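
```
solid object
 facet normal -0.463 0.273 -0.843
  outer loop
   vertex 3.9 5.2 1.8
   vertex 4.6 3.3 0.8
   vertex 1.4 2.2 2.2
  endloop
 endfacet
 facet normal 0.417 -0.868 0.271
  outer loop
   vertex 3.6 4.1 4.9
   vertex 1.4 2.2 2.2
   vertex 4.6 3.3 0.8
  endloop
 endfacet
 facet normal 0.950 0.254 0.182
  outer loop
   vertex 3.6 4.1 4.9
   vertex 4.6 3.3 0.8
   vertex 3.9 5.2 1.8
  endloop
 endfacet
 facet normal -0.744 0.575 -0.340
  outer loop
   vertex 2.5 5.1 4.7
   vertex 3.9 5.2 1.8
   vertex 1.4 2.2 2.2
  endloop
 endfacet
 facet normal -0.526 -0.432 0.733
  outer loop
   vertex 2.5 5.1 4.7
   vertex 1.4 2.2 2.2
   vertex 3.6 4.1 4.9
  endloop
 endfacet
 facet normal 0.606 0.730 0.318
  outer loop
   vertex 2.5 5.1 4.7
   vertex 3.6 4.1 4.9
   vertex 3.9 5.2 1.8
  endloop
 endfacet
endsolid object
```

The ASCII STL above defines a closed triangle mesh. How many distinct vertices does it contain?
5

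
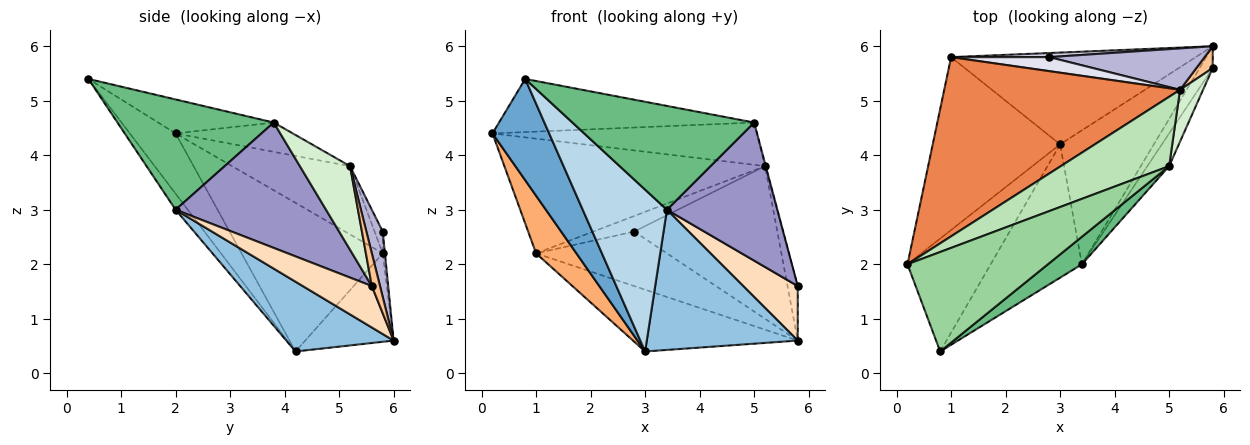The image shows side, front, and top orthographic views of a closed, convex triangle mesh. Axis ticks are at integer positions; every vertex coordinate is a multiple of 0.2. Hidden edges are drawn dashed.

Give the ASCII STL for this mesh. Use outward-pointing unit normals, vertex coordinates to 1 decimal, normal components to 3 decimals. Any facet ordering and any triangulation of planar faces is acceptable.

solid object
 facet normal -0.475 -0.588 -0.655
  outer loop
   vertex 3.0 4.2 0.4
   vertex 0.8 0.4 5.4
   vertex 0.2 2.0 4.4
  endloop
 endfacet
 facet normal 0.457 -0.643 -0.614
  outer loop
   vertex 3.4 2.0 3.0
   vertex 3.0 4.2 0.4
   vertex 5.8 6.0 0.6
  endloop
 endfacet
 facet normal -0.111 -0.767 -0.632
  outer loop
   vertex 3.4 2.0 3.0
   vertex 0.8 0.4 5.4
   vertex 3.0 4.2 0.4
  endloop
 endfacet
 facet normal -0.287 0.535 -0.795
  outer loop
   vertex 1.0 5.8 2.2
   vertex 5.8 6.0 0.6
   vertex 3.0 4.2 0.4
  endloop
 endfacet
 facet normal -0.237 0.524 0.818
  outer loop
   vertex 1.0 5.8 2.2
   vertex 0.2 2.0 4.4
   vertex 5.2 5.2 3.8
  endloop
 endfacet
 facet normal -0.742 -0.212 -0.636
  outer loop
   vertex 1.0 5.8 2.2
   vertex 3.0 4.2 0.4
   vertex 0.2 2.0 4.4
  endloop
 endfacet
 facet normal 0.596 0.745 0.298
  outer loop
   vertex 5.8 5.6 1.6
   vertex 5.8 6.0 0.6
   vertex 5.2 5.2 3.8
  endloop
 endfacet
 facet normal 0.762 -0.601 -0.241
  outer loop
   vertex 5.8 5.6 1.6
   vertex 3.4 2.0 3.0
   vertex 5.8 6.0 0.6
  endloop
 endfacet
 facet normal 0.639 -0.743 0.197
  outer loop
   vertex 5.0 3.8 4.6
   vertex 0.8 0.4 5.4
   vertex 3.4 2.0 3.0
  endloop
 endfacet
 facet normal -0.209 0.461 0.863
  outer loop
   vertex 5.0 3.8 4.6
   vertex 0.2 2.0 4.4
   vertex 0.8 0.4 5.4
  endloop
 endfacet
 facet normal -0.225 0.507 0.832
  outer loop
   vertex 5.0 3.8 4.6
   vertex 5.2 5.2 3.8
   vertex 0.2 2.0 4.4
  endloop
 endfacet
 facet normal 0.964 0.014 0.265
  outer loop
   vertex 5.0 3.8 4.6
   vertex 5.8 5.6 1.6
   vertex 5.2 5.2 3.8
  endloop
 endfacet
 facet normal 0.798 -0.586 -0.139
  outer loop
   vertex 5.0 3.8 4.6
   vertex 3.4 2.0 3.0
   vertex 5.8 5.6 1.6
  endloop
 endfacet
 facet normal 0.110 0.959 0.260
  outer loop
   vertex 2.8 5.8 2.6
   vertex 5.2 5.2 3.8
   vertex 5.8 6.0 0.6
  endloop
 endfacet
 facet normal -0.017 0.997 0.075
  outer loop
   vertex 2.8 5.8 2.6
   vertex 5.8 6.0 0.6
   vertex 1.0 5.8 2.2
  endloop
 endfacet
 facet normal -0.147 0.735 0.662
  outer loop
   vertex 2.8 5.8 2.6
   vertex 1.0 5.8 2.2
   vertex 5.2 5.2 3.8
  endloop
 endfacet
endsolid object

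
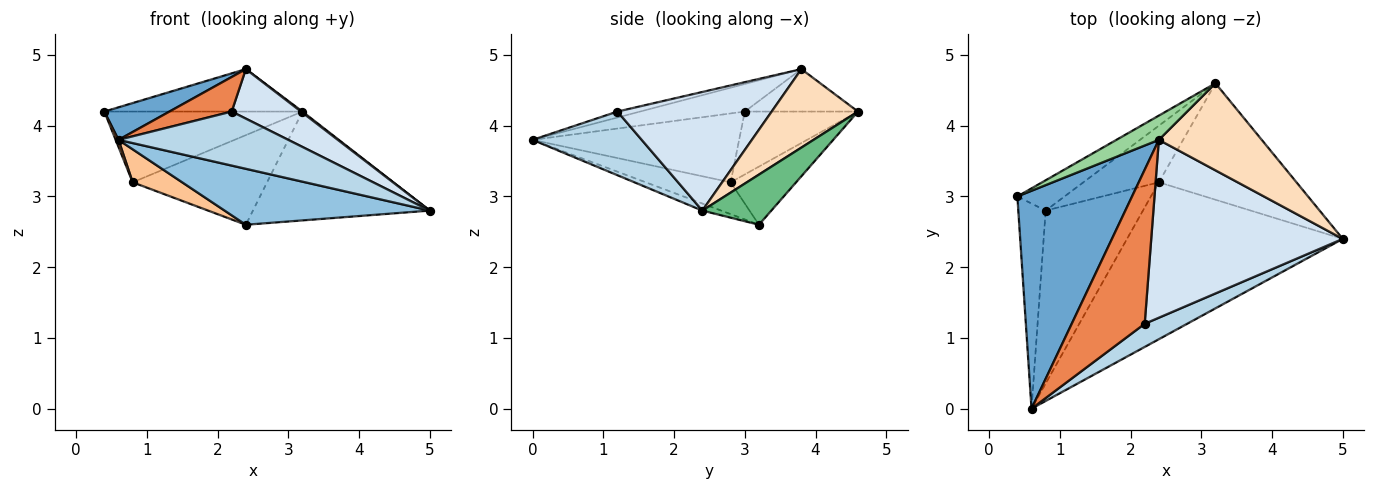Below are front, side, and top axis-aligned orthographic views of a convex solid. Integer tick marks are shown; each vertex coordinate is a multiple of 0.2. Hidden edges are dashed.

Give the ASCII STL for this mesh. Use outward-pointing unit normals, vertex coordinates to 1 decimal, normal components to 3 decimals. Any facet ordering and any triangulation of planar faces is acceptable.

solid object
 facet normal -0.231 -0.144 0.962
  outer loop
   vertex 2.4 3.8 4.8
   vertex 0.4 3.0 4.2
   vertex 0.6 0.0 3.8
  endloop
 endfacet
 facet normal -0.031 -0.336 -0.941
  outer loop
   vertex 2.4 3.2 2.6
   vertex 5.0 2.4 2.8
   vertex 0.6 0.0 3.8
  endloop
 endfacet
 facet normal 0.509 -0.791 0.339
  outer loop
   vertex 2.2 1.2 4.2
   vertex 0.6 0.0 3.8
   vertex 5.0 2.4 2.8
  endloop
 endfacet
 facet normal 0.512 -0.230 0.827
  outer loop
   vertex 2.2 1.2 4.2
   vertex 5.0 2.4 2.8
   vertex 2.4 3.8 4.8
  endloop
 endfacet
 facet normal -0.079 -0.218 0.973
  outer loop
   vertex 2.2 1.2 4.2
   vertex 2.4 3.8 4.8
   vertex 0.6 0.0 3.8
  endloop
 endfacet
 facet normal -0.929 -0.013 -0.369
  outer loop
   vertex 0.8 2.8 3.2
   vertex 0.6 0.0 3.8
   vertex 0.4 3.0 4.2
  endloop
 endfacet
 facet normal -0.306 -0.179 -0.935
  outer loop
   vertex 0.8 2.8 3.2
   vertex 2.4 3.2 2.6
   vertex 0.6 0.0 3.8
  endloop
 endfacet
 facet normal 0.606 -0.010 0.795
  outer loop
   vertex 3.2 4.6 4.2
   vertex 2.4 3.8 4.8
   vertex 5.0 2.4 2.8
  endloop
 endfacet
 facet normal 0.257 0.660 -0.706
  outer loop
   vertex 3.2 4.6 4.2
   vertex 5.0 2.4 2.8
   vertex 2.4 3.2 2.6
  endloop
 endfacet
 facet normal -0.444 0.778 0.444
  outer loop
   vertex 3.2 4.6 4.2
   vertex 0.4 3.0 4.2
   vertex 2.4 3.8 4.8
  endloop
 endfacet
 facet normal -0.465 0.814 -0.349
  outer loop
   vertex 3.2 4.6 4.2
   vertex 0.8 2.8 3.2
   vertex 0.4 3.0 4.2
  endloop
 endfacet
 facet normal -0.381 0.782 -0.494
  outer loop
   vertex 3.2 4.6 4.2
   vertex 2.4 3.2 2.6
   vertex 0.8 2.8 3.2
  endloop
 endfacet
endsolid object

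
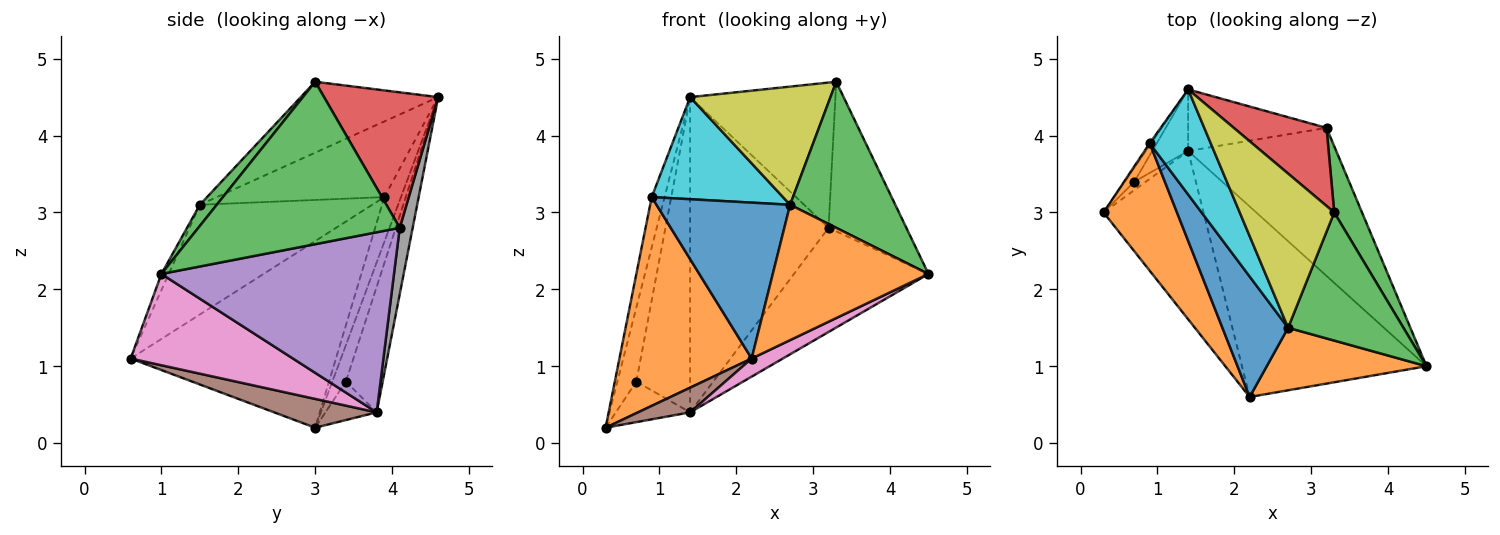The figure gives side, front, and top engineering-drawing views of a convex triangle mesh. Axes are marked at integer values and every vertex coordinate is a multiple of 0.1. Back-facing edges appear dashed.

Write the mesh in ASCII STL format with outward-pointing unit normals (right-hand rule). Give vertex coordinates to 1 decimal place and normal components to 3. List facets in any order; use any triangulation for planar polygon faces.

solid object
 facet normal -0.790 0.612 -0.025
  outer loop
   vertex 0.9 3.9 3.2
   vertex 1.4 4.6 4.5
   vertex 0.3 3.0 0.2
  endloop
 endfacet
 facet normal -0.798 -0.514 0.314
  outer loop
   vertex 0.9 3.9 3.2
   vertex 0.3 3.0 0.2
   vertex 2.2 0.6 1.1
  endloop
 endfacet
 facet normal 0.921 0.356 0.158
  outer loop
   vertex 3.3 3.0 4.7
   vertex 4.5 1.0 2.2
   vertex 3.2 4.1 2.8
  endloop
 endfacet
 facet normal 0.569 0.724 0.389
  outer loop
   vertex 3.3 3.0 4.7
   vertex 3.2 4.1 2.8
   vertex 1.4 4.6 4.5
  endloop
 endfacet
 facet normal 0.705 0.408 -0.580
  outer loop
   vertex 1.4 3.8 0.4
   vertex 3.2 4.1 2.8
   vertex 4.5 1.0 2.2
  endloop
 endfacet
 facet normal 0.274 -0.140 -0.951
  outer loop
   vertex 1.4 3.8 0.4
   vertex 2.2 0.6 1.1
   vertex 0.3 3.0 0.2
  endloop
 endfacet
 facet normal 0.442 -0.085 -0.893
  outer loop
   vertex 1.4 3.8 0.4
   vertex 4.5 1.0 2.2
   vertex 2.2 0.6 1.1
  endloop
 endfacet
 facet normal 0.091 0.977 -0.191
  outer loop
   vertex 1.4 3.8 0.4
   vertex 1.4 4.6 4.5
   vertex 3.2 4.1 2.8
  endloop
 endfacet
 facet normal -0.512 -0.523 0.682
  outer loop
   vertex 2.7 1.5 3.1
   vertex 3.3 3.0 4.7
   vertex 1.4 4.6 4.5
  endloop
 endfacet
 facet normal -0.665 -0.521 0.536
  outer loop
   vertex 2.7 1.5 3.1
   vertex 1.4 4.6 4.5
   vertex 0.9 3.9 3.2
  endloop
 endfacet
 facet normal -0.714 -0.554 0.428
  outer loop
   vertex 2.7 1.5 3.1
   vertex 0.9 3.9 3.2
   vertex 2.2 0.6 1.1
  endloop
 endfacet
 facet normal -0.043 -0.907 0.419
  outer loop
   vertex 2.7 1.5 3.1
   vertex 2.2 0.6 1.1
   vertex 4.5 1.0 2.2
  endloop
 endfacet
 facet normal 0.120 -0.746 0.655
  outer loop
   vertex 2.7 1.5 3.1
   vertex 4.5 1.0 2.2
   vertex 3.3 3.0 4.7
  endloop
 endfacet
 facet normal -0.576 0.803 -0.152
  outer loop
   vertex 0.7 3.4 0.8
   vertex 0.3 3.0 0.2
   vertex 1.4 4.6 4.5
  endloop
 endfacet
 facet normal -0.560 0.812 -0.168
  outer loop
   vertex 0.7 3.4 0.8
   vertex 1.4 3.8 0.4
   vertex 0.3 3.0 0.2
  endloop
 endfacet
 facet normal -0.557 0.815 -0.159
  outer loop
   vertex 0.7 3.4 0.8
   vertex 1.4 4.6 4.5
   vertex 1.4 3.8 0.4
  endloop
 endfacet
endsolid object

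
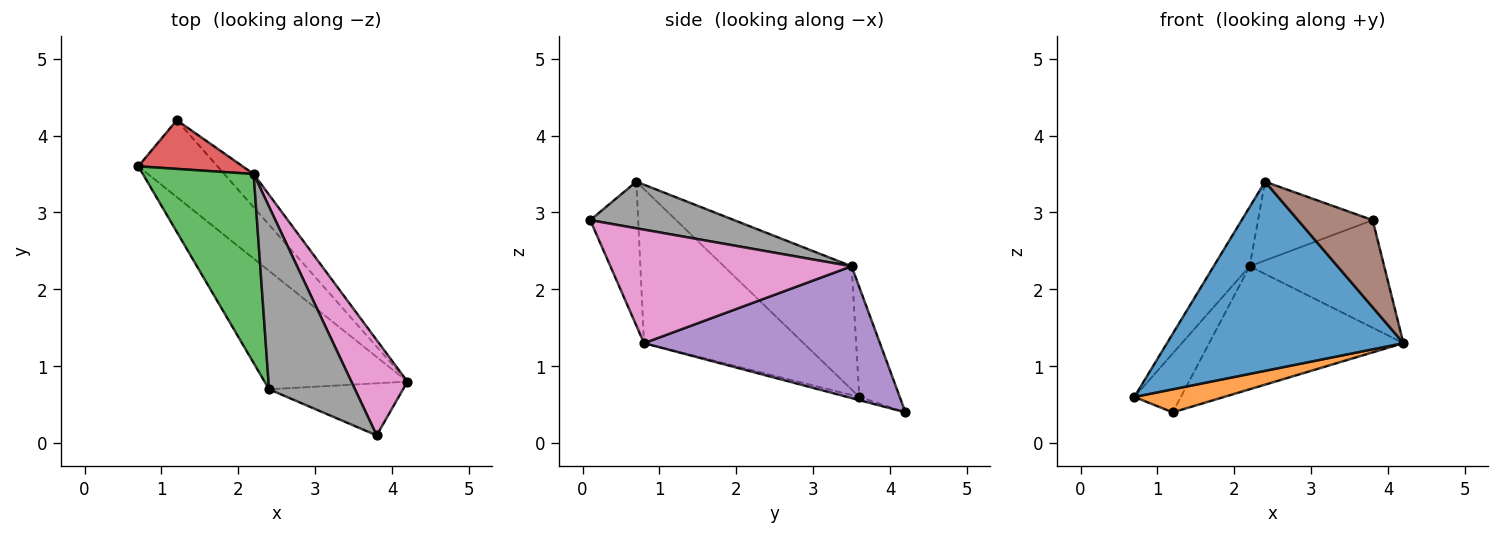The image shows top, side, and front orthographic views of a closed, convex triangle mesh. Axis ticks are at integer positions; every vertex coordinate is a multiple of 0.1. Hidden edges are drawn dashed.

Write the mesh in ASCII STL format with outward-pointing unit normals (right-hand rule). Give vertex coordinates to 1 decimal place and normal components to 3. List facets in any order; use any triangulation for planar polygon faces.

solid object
 facet normal -0.496 -0.736 -0.461
  outer loop
   vertex 2.4 0.7 3.4
   vertex 0.7 3.6 0.6
   vertex 4.2 0.8 1.3
  endloop
 endfacet
 facet normal -0.038 -0.287 -0.957
  outer loop
   vertex 1.2 4.2 0.4
   vertex 4.2 0.8 1.3
   vertex 0.7 3.6 0.6
  endloop
 endfacet
 facet normal -0.728 0.205 0.654
  outer loop
   vertex 2.2 3.5 2.3
   vertex 0.7 3.6 0.6
   vertex 2.4 0.7 3.4
  endloop
 endfacet
 facet normal -0.557 0.640 0.529
  outer loop
   vertex 2.2 3.5 2.3
   vertex 1.2 4.2 0.4
   vertex 0.7 3.6 0.6
  endloop
 endfacet
 facet normal 0.761 0.626 -0.170
  outer loop
   vertex 2.2 3.5 2.3
   vertex 4.2 0.8 1.3
   vertex 1.2 4.2 0.4
  endloop
 endfacet
 facet normal -0.483 -0.752 -0.450
  outer loop
   vertex 3.8 0.1 2.9
   vertex 2.4 0.7 3.4
   vertex 4.2 0.8 1.3
  endloop
 endfacet
 facet normal 0.802 0.447 0.396
  outer loop
   vertex 3.8 0.1 2.9
   vertex 4.2 0.8 1.3
   vertex 2.2 3.5 2.3
  endloop
 endfacet
 facet normal 0.446 0.355 0.822
  outer loop
   vertex 3.8 0.1 2.9
   vertex 2.2 3.5 2.3
   vertex 2.4 0.7 3.4
  endloop
 endfacet
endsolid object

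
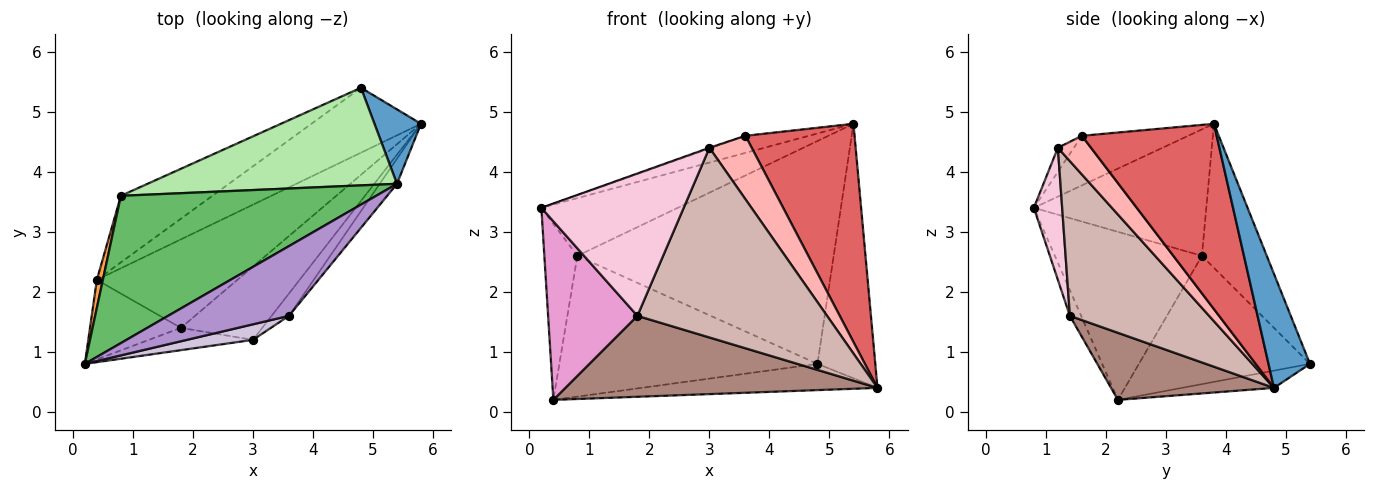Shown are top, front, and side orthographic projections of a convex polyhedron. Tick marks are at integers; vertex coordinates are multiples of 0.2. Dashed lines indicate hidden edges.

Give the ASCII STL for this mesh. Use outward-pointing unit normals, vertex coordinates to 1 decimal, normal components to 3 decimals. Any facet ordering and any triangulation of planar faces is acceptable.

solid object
 facet normal 0.567 0.791 0.231
  outer loop
   vertex 5.4 3.8 4.8
   vertex 5.8 4.8 0.4
   vertex 4.8 5.4 0.8
  endloop
 endfacet
 facet normal -0.145 0.371 -0.917
  outer loop
   vertex 0.4 2.2 0.2
   vertex 4.8 5.4 0.8
   vertex 5.8 4.8 0.4
  endloop
 endfacet
 facet normal -0.975 0.219 0.035
  outer loop
   vertex 0.8 3.6 2.6
   vertex 0.4 2.2 0.2
   vertex 0.2 0.8 3.4
  endloop
 endfacet
 facet normal -0.514 0.775 -0.367
  outer loop
   vertex 0.8 3.6 2.6
   vertex 4.8 5.4 0.8
   vertex 0.4 2.2 0.2
  endloop
 endfacet
 facet normal -0.419 0.331 0.845
  outer loop
   vertex 0.8 3.6 2.6
   vertex 0.2 0.8 3.4
   vertex 5.4 3.8 4.8
  endloop
 endfacet
 facet normal -0.226 0.892 0.391
  outer loop
   vertex 0.8 3.6 2.6
   vertex 5.4 3.8 4.8
   vertex 4.8 5.4 0.8
  endloop
 endfacet
 facet normal 0.775 -0.628 -0.072
  outer loop
   vertex 3.6 1.6 4.6
   vertex 5.8 4.8 0.4
   vertex 5.4 3.8 4.8
  endloop
 endfacet
 facet normal 0.595 -0.759 -0.267
  outer loop
   vertex 3.6 1.6 4.6
   vertex 3.0 1.2 4.4
   vertex 5.8 4.8 0.4
  endloop
 endfacet
 facet normal -0.370 0.221 0.902
  outer loop
   vertex 3.6 1.6 4.6
   vertex 5.4 3.8 4.8
   vertex 0.2 0.8 3.4
  endloop
 endfacet
 facet normal -0.341 0.043 0.939
  outer loop
   vertex 3.6 1.6 4.6
   vertex 0.2 0.8 3.4
   vertex 3.0 1.2 4.4
  endloop
 endfacet
 facet normal 0.332 -0.637 -0.696
  outer loop
   vertex 1.8 1.4 1.6
   vertex 0.4 2.2 0.2
   vertex 5.8 4.8 0.4
  endloop
 endfacet
 facet normal 0.565 -0.770 -0.297
  outer loop
   vertex 1.8 1.4 1.6
   vertex 5.8 4.8 0.4
   vertex 3.0 1.2 4.4
  endloop
 endfacet
 facet normal -0.114 -0.907 -0.404
  outer loop
   vertex 1.8 1.4 1.6
   vertex 0.2 0.8 3.4
   vertex 0.4 2.2 0.2
  endloop
 endfacet
 facet normal 0.193 -0.969 -0.152
  outer loop
   vertex 1.8 1.4 1.6
   vertex 3.0 1.2 4.4
   vertex 0.2 0.8 3.4
  endloop
 endfacet
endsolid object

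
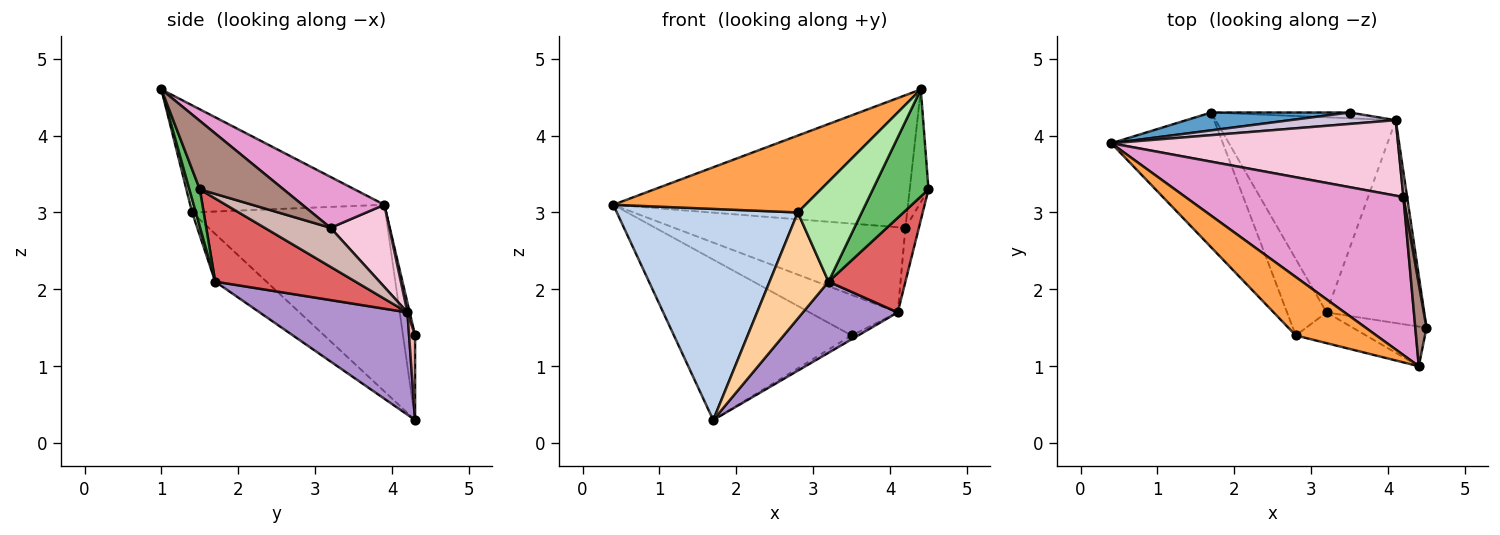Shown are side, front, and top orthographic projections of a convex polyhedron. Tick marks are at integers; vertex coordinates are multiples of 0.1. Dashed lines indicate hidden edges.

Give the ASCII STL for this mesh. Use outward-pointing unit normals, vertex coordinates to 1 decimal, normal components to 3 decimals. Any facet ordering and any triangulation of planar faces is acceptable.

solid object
 facet normal -0.067 0.992 0.110
  outer loop
   vertex 1.7 4.3 0.3
   vertex 0.4 3.9 3.1
   vertex 3.5 4.3 1.4
  endloop
 endfacet
 facet normal -0.669 -0.626 -0.400
  outer loop
   vertex 2.8 1.4 3.0
   vertex 0.4 3.9 3.1
   vertex 1.7 4.3 0.3
  endloop
 endfacet
 facet normal -0.627 -0.620 0.472
  outer loop
   vertex 4.4 1.0 4.6
   vertex 0.4 3.9 3.1
   vertex 2.8 1.4 3.0
  endloop
 endfacet
 facet normal -0.577 -0.663 -0.477
  outer loop
   vertex 3.2 1.7 2.1
   vertex 2.8 1.4 3.0
   vertex 1.7 4.3 0.3
  endloop
 endfacet
 facet normal 0.173 -0.924 -0.342
  outer loop
   vertex 3.2 1.7 2.1
   vertex 4.5 1.5 3.3
   vertex 4.4 1.0 4.6
  endloop
 endfacet
 facet normal 0.055 -0.954 -0.294
  outer loop
   vertex 3.2 1.7 2.1
   vertex 4.4 1.0 4.6
   vertex 2.8 1.4 3.0
  endloop
 endfacet
 facet normal 0.611 -0.335 -0.718
  outer loop
   vertex 4.1 4.2 1.7
   vertex 4.5 1.5 3.3
   vertex 3.2 1.7 2.1
  endloop
 endfacet
 facet normal 0.453 0.494 -0.742
  outer loop
   vertex 4.1 4.2 1.7
   vertex 1.7 4.3 0.3
   vertex 3.5 4.3 1.4
  endloop
 endfacet
 facet normal 0.471 -0.302 -0.829
  outer loop
   vertex 4.1 4.2 1.7
   vertex 3.2 1.7 2.1
   vertex 1.7 4.3 0.3
  endloop
 endfacet
 facet normal 0.025 0.962 0.271
  outer loop
   vertex 4.1 4.2 1.7
   vertex 3.5 4.3 1.4
   vertex 0.4 3.9 3.1
  endloop
 endfacet
 facet normal 0.964 0.216 0.157
  outer loop
   vertex 4.2 3.2 2.8
   vertex 4.4 1.0 4.6
   vertex 4.5 1.5 3.3
  endloop
 endfacet
 facet normal 0.976 0.199 0.093
  outer loop
   vertex 4.2 3.2 2.8
   vertex 4.5 1.5 3.3
   vertex 4.1 4.2 1.7
  endloop
 endfacet
 facet normal 0.176 0.633 0.754
  outer loop
   vertex 4.2 3.2 2.8
   vertex 0.4 3.9 3.1
   vertex 4.4 1.0 4.6
  endloop
 endfacet
 facet normal 0.187 0.735 0.651
  outer loop
   vertex 4.2 3.2 2.8
   vertex 4.1 4.2 1.7
   vertex 0.4 3.9 3.1
  endloop
 endfacet
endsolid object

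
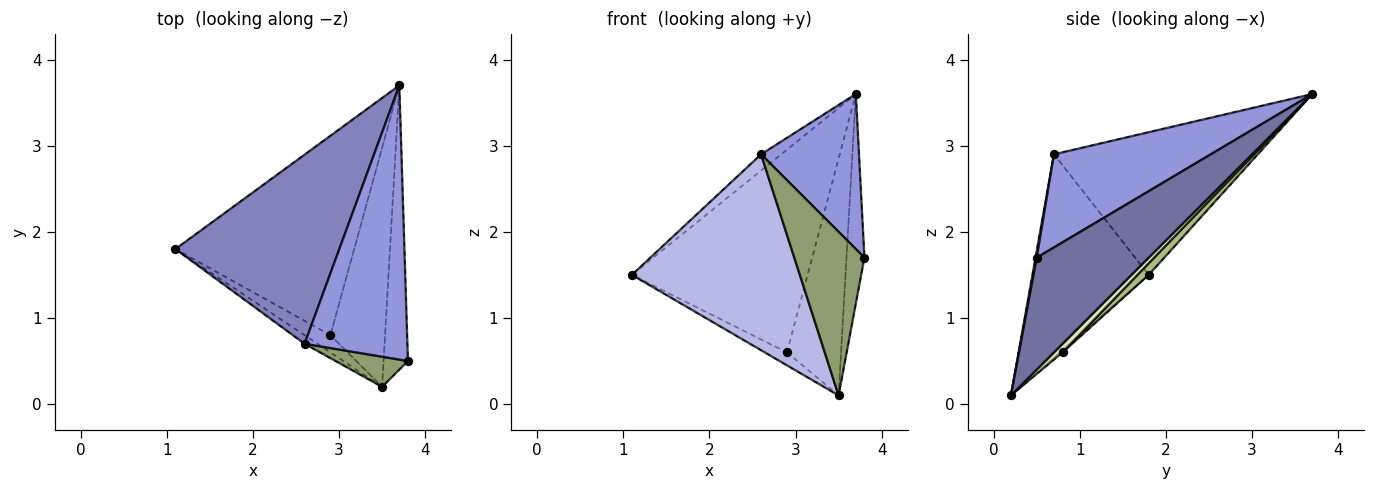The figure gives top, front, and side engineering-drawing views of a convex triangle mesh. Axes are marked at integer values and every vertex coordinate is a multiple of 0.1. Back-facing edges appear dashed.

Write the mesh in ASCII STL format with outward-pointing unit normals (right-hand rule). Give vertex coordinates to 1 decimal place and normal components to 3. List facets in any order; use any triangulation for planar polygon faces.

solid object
 facet normal 0.965 0.155 -0.210
  outer loop
   vertex 3.5 0.2 0.1
   vertex 3.7 3.7 3.6
   vertex 3.8 0.5 1.7
  endloop
 endfacet
 facet normal -0.655 0.065 0.753
  outer loop
   vertex 2.6 0.7 2.9
   vertex 3.7 3.7 3.6
   vertex 1.1 1.8 1.5
  endloop
 endfacet
 facet normal 0.619 -0.387 0.684
  outer loop
   vertex 2.6 0.7 2.9
   vertex 3.8 0.5 1.7
   vertex 3.7 3.7 3.6
  endloop
 endfacet
 facet normal -0.569 -0.822 -0.036
  outer loop
   vertex 2.6 0.7 2.9
   vertex 1.1 1.8 1.5
   vertex 3.5 0.2 0.1
  endloop
 endfacet
 facet normal 0.017 -0.983 0.181
  outer loop
   vertex 2.6 0.7 2.9
   vertex 3.5 0.2 0.1
   vertex 3.8 0.5 1.7
  endloop
 endfacet
 facet normal 0.045 0.712 -0.701
  outer loop
   vertex 2.9 0.8 0.6
   vertex 1.1 1.8 1.5
   vertex 3.7 3.7 3.6
  endloop
 endfacet
 facet normal -0.067 0.599 -0.798
  outer loop
   vertex 2.9 0.8 0.6
   vertex 3.5 0.2 0.1
   vertex 1.1 1.8 1.5
  endloop
 endfacet
 facet normal 0.111 0.700 -0.706
  outer loop
   vertex 2.9 0.8 0.6
   vertex 3.7 3.7 3.6
   vertex 3.5 0.2 0.1
  endloop
 endfacet
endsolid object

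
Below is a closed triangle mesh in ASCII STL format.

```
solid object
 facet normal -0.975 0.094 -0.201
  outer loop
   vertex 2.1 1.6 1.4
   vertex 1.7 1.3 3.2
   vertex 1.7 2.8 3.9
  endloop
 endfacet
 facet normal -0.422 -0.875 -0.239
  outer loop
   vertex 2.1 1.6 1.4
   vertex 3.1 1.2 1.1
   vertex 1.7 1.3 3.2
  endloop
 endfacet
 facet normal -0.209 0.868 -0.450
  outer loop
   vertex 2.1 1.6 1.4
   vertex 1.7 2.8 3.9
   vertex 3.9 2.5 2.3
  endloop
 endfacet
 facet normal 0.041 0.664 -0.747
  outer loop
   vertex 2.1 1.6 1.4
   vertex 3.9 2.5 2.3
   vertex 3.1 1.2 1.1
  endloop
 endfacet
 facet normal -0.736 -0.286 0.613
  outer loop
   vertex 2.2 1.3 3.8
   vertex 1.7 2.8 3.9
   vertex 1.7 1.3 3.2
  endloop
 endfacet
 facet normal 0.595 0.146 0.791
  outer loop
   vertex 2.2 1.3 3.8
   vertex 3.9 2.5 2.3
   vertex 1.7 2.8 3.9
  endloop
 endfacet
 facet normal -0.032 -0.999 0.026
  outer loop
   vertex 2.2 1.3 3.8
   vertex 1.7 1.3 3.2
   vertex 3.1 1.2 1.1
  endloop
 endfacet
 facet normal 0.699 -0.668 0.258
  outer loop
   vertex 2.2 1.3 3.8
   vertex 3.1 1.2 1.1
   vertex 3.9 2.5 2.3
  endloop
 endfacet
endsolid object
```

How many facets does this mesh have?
8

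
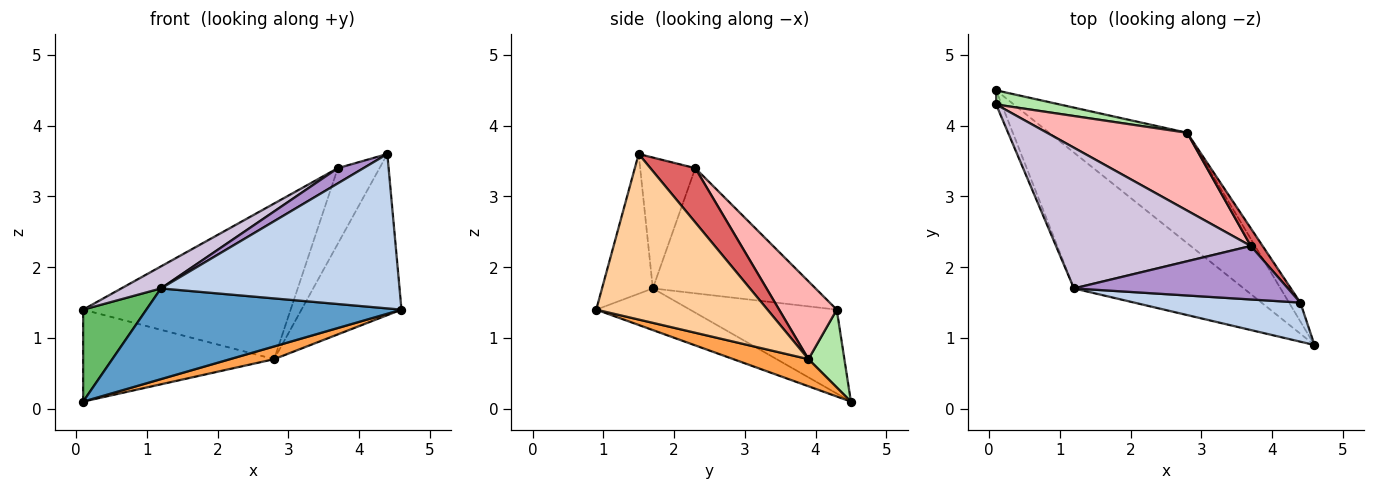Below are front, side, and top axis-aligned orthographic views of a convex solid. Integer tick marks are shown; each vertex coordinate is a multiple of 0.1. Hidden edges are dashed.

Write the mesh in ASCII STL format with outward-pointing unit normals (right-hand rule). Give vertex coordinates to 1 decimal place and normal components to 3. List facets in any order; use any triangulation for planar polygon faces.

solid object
 facet normal -0.200 -0.544 -0.815
  outer loop
   vertex 1.2 1.7 1.7
   vertex 0.1 4.5 0.1
   vertex 4.6 0.9 1.4
  endloop
 endfacet
 facet normal -0.202 -0.949 0.241
  outer loop
   vertex 1.2 1.7 1.7
   vertex 4.6 0.9 1.4
   vertex 4.4 1.5 3.6
  endloop
 endfacet
 facet normal 0.192 -0.112 -0.975
  outer loop
   vertex 2.8 3.9 0.7
   vertex 4.6 0.9 1.4
   vertex 0.1 4.5 0.1
  endloop
 endfacet
 facet normal 0.862 0.503 -0.059
  outer loop
   vertex 2.8 3.9 0.7
   vertex 4.4 1.5 3.6
   vertex 4.6 0.9 1.4
  endloop
 endfacet
 facet normal -0.917 -0.395 -0.061
  outer loop
   vertex 0.1 4.3 1.4
   vertex 0.1 4.5 0.1
   vertex 1.2 1.7 1.7
  endloop
 endfacet
 facet normal 0.183 0.972 0.149
  outer loop
   vertex 0.1 4.3 1.4
   vertex 2.8 3.9 0.7
   vertex 0.1 4.5 0.1
  endloop
 endfacet
 facet normal 0.723 0.672 0.157
  outer loop
   vertex 3.7 2.3 3.4
   vertex 4.4 1.5 3.6
   vertex 2.8 3.9 0.7
  endloop
 endfacet
 facet normal 0.241 0.868 0.434
  outer loop
   vertex 3.7 2.3 3.4
   vertex 2.8 3.9 0.7
   vertex 0.1 4.3 1.4
  endloop
 endfacet
 facet normal -0.507 -0.236 0.829
  outer loop
   vertex 3.7 2.3 3.4
   vertex 1.2 1.7 1.7
   vertex 4.4 1.5 3.6
  endloop
 endfacet
 facet normal -0.536 -0.130 0.834
  outer loop
   vertex 3.7 2.3 3.4
   vertex 0.1 4.3 1.4
   vertex 1.2 1.7 1.7
  endloop
 endfacet
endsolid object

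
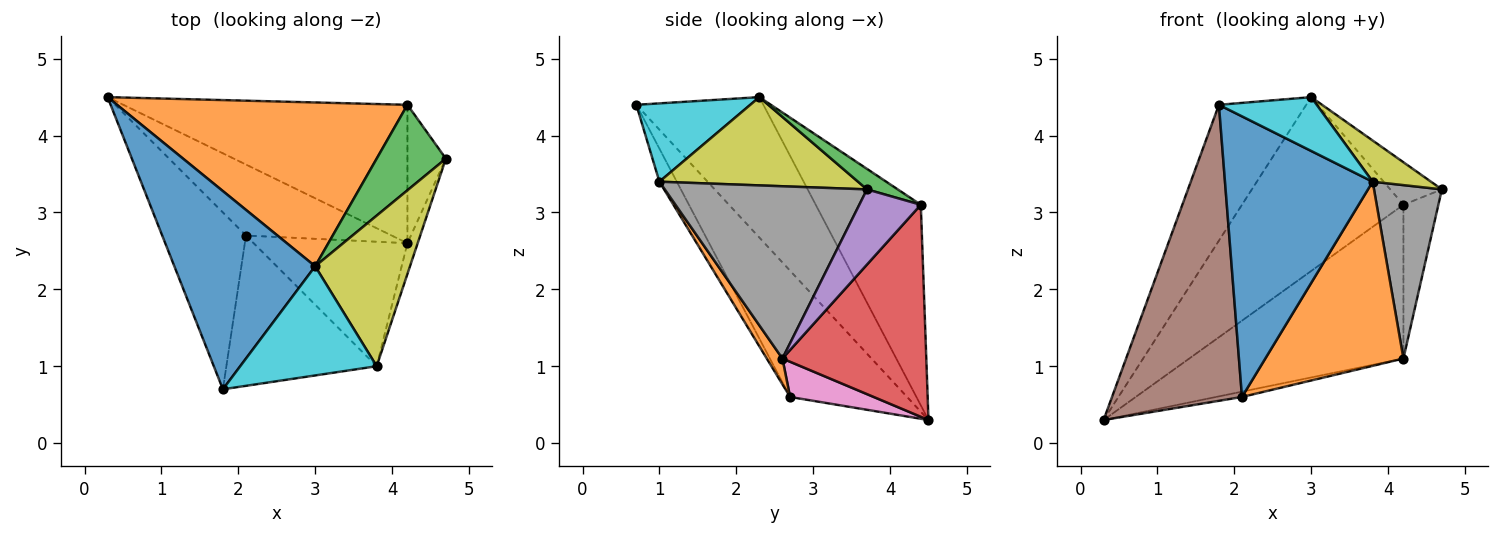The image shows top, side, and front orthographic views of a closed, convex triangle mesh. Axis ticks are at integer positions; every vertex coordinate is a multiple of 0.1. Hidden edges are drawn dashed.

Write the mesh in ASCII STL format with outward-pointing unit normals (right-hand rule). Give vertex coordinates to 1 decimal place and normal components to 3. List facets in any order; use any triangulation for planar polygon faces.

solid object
 facet normal -0.635 0.437 0.637
  outer loop
   vertex 3.0 2.3 4.5
   vertex 0.3 4.5 0.3
   vertex 1.8 0.7 4.4
  endloop
 endfacet
 facet normal -0.428 0.658 0.620
  outer loop
   vertex 4.2 4.4 3.1
   vertex 0.3 4.5 0.3
   vertex 3.0 2.3 4.5
  endloop
 endfacet
 facet normal 0.256 0.430 0.865
  outer loop
   vertex 4.2 4.4 3.1
   vertex 3.0 2.3 4.5
   vertex 4.7 3.7 3.3
  endloop
 endfacet
 facet normal 0.447 0.665 -0.598
  outer loop
   vertex 4.2 4.4 3.1
   vertex 4.2 2.6 1.1
   vertex 0.3 4.5 0.3
  endloop
 endfacet
 facet normal 0.794 0.451 -0.406
  outer loop
   vertex 4.2 4.4 3.1
   vertex 4.7 3.7 3.3
   vertex 4.2 2.6 1.1
  endloop
 endfacet
 facet normal -0.612 -0.679 -0.406
  outer loop
   vertex 2.1 2.7 0.6
   vertex 1.8 0.7 4.4
   vertex 0.3 4.5 0.3
  endloop
 endfacet
 facet normal 0.234 0.073 -0.969
  outer loop
   vertex 2.1 2.7 0.6
   vertex 0.3 4.5 0.3
   vertex 4.2 2.6 1.1
  endloop
 endfacet
 facet normal 0.947 -0.318 -0.056
  outer loop
   vertex 3.8 1.0 3.4
   vertex 4.2 2.6 1.1
   vertex 4.7 3.7 3.3
  endloop
 endfacet
 facet normal 0.668 -0.196 0.718
  outer loop
   vertex 3.8 1.0 3.4
   vertex 4.7 3.7 3.3
   vertex 3.0 2.3 4.5
  endloop
 endfacet
 facet normal 0.458 -0.393 0.797
  outer loop
   vertex 3.8 1.0 3.4
   vertex 3.0 2.3 4.5
   vertex 1.8 0.7 4.4
  endloop
 endfacet
 facet normal -0.103 -0.877 -0.470
  outer loop
   vertex 3.8 1.0 3.4
   vertex 1.8 0.7 4.4
   vertex 2.1 2.7 0.6
  endloop
 endfacet
 facet normal 0.093 -0.825 -0.558
  outer loop
   vertex 3.8 1.0 3.4
   vertex 2.1 2.7 0.6
   vertex 4.2 2.6 1.1
  endloop
 endfacet
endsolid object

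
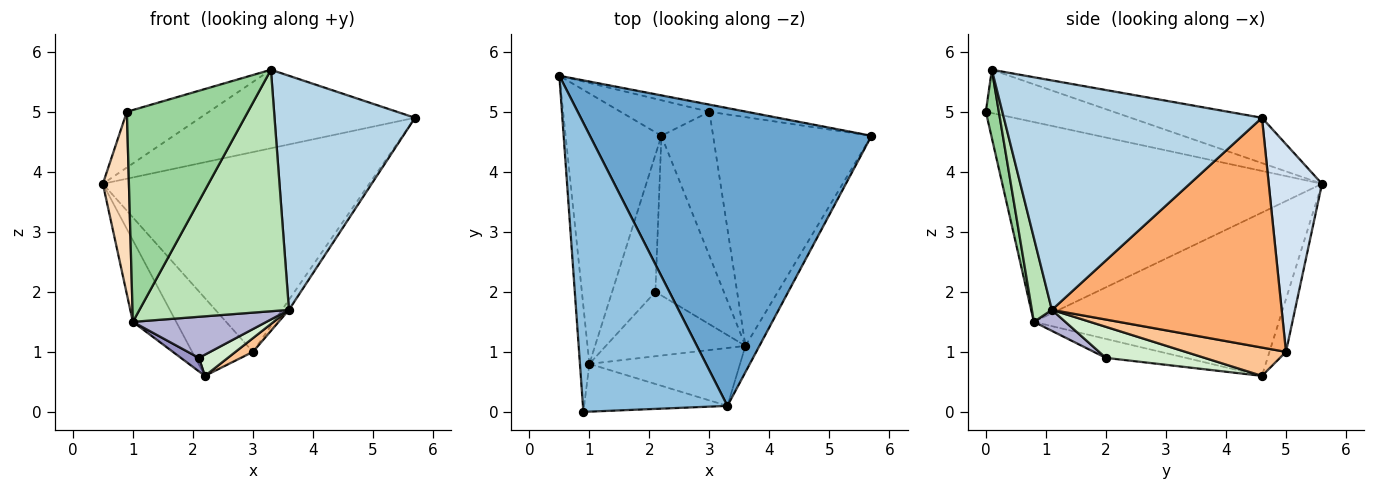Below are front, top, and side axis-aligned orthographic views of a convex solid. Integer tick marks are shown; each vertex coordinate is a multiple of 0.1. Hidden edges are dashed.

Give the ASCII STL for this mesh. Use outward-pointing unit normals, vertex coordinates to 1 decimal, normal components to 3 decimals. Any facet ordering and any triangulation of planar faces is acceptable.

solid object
 facet normal -0.154 0.252 0.955
  outer loop
   vertex 3.3 0.1 5.7
   vertex 5.7 4.6 4.9
   vertex 0.5 5.6 3.8
  endloop
 endfacet
 facet normal -0.282 0.182 0.942
  outer loop
   vertex 3.3 0.1 5.7
   vertex 0.5 5.6 3.8
   vertex 0.9 0.0 5.0
  endloop
 endfacet
 facet normal 0.877 -0.477 -0.054
  outer loop
   vertex 3.3 0.1 5.7
   vertex 3.6 1.1 1.7
   vertex 5.7 4.6 4.9
  endloop
 endfacet
 facet normal 0.196 0.980 -0.035
  outer loop
   vertex 3.0 5.0 1.0
   vertex 0.5 5.6 3.8
   vertex 5.7 4.6 4.9
  endloop
 endfacet
 facet normal -0.240 0.883 -0.403
  outer loop
   vertex 3.0 5.0 1.0
   vertex 2.2 4.6 0.6
   vertex 0.5 5.6 3.8
  endloop
 endfacet
 facet normal 0.823 0.025 -0.567
  outer loop
   vertex 3.0 5.0 1.0
   vertex 5.7 4.6 4.9
   vertex 3.6 1.1 1.7
  endloop
 endfacet
 facet normal 0.479 -0.083 -0.874
  outer loop
   vertex 3.0 5.0 1.0
   vertex 3.6 1.1 1.7
   vertex 2.2 4.6 0.6
  endloop
 endfacet
 facet normal -0.996 -0.081 -0.047
  outer loop
   vertex 1.0 0.8 1.5
   vertex 0.9 0.0 5.0
   vertex 0.5 5.6 3.8
  endloop
 endfacet
 facet normal -0.853 0.151 -0.500
  outer loop
   vertex 1.0 0.8 1.5
   vertex 0.5 5.6 3.8
   vertex 2.2 4.6 0.6
  endloop
 endfacet
 facet normal 0.104 -0.970 -0.219
  outer loop
   vertex 1.0 0.8 1.5
   vertex 3.3 0.1 5.7
   vertex 0.9 0.0 5.0
  endloop
 endfacet
 facet normal 0.129 -0.964 -0.231
  outer loop
   vertex 1.0 0.8 1.5
   vertex 3.6 1.1 1.7
   vertex 3.3 0.1 5.7
  endloop
 endfacet
 facet normal 0.410 -0.120 -0.904
  outer loop
   vertex 2.1 2.0 0.9
   vertex 2.2 4.6 0.6
   vertex 3.6 1.1 1.7
  endloop
 endfacet
 facet normal -0.400 -0.090 -0.912
  outer loop
   vertex 2.1 2.0 0.9
   vertex 1.0 0.8 1.5
   vertex 2.2 4.6 0.6
  endloop
 endfacet
 facet normal 0.126 -0.534 -0.836
  outer loop
   vertex 2.1 2.0 0.9
   vertex 3.6 1.1 1.7
   vertex 1.0 0.8 1.5
  endloop
 endfacet
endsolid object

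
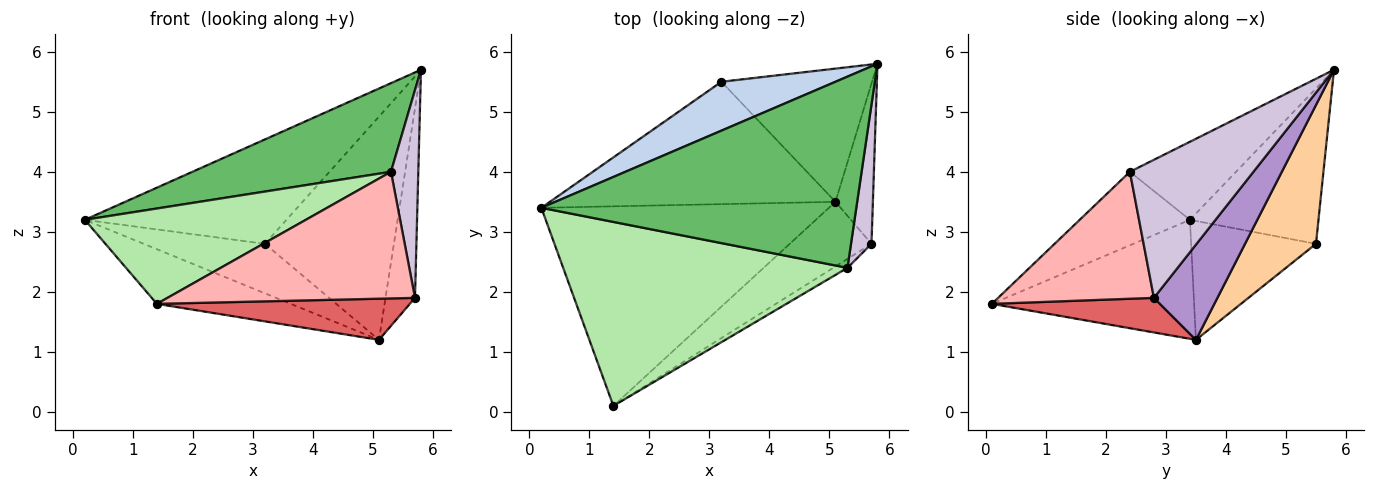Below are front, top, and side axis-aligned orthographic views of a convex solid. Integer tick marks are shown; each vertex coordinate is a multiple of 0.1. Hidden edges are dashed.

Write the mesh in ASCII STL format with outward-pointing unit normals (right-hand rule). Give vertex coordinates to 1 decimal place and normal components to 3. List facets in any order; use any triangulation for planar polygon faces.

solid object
 facet normal -0.371 0.245 -0.896
  outer loop
   vertex 5.1 3.5 1.2
   vertex 1.4 0.1 1.8
   vertex 0.2 3.4 3.2
  endloop
 endfacet
 facet normal -0.500 0.784 0.367
  outer loop
   vertex 3.2 5.5 2.8
   vertex 0.2 3.4 3.2
   vertex 5.8 5.8 5.7
  endloop
 endfacet
 facet normal -0.360 0.350 -0.865
  outer loop
   vertex 3.2 5.5 2.8
   vertex 5.1 3.5 1.2
   vertex 0.2 3.4 3.2
  endloop
 endfacet
 facet normal 0.427 0.776 -0.463
  outer loop
   vertex 3.2 5.5 2.8
   vertex 5.8 5.8 5.7
   vertex 5.1 3.5 1.2
  endloop
 endfacet
 facet normal -0.219 -0.410 0.885
  outer loop
   vertex 5.3 2.4 4.0
   vertex 5.8 5.8 5.7
   vertex 0.2 3.4 3.2
  endloop
 endfacet
 facet normal -0.224 -0.448 0.865
  outer loop
   vertex 5.3 2.4 4.0
   vertex 0.2 3.4 3.2
   vertex 1.4 0.1 1.8
  endloop
 endfacet
 facet normal 0.336 -0.506 -0.794
  outer loop
   vertex 5.7 2.8 1.9
   vertex 1.4 0.1 1.8
   vertex 5.1 3.5 1.2
  endloop
 endfacet
 facet normal 0.532 -0.845 -0.060
  outer loop
   vertex 5.7 2.8 1.9
   vertex 5.3 2.4 4.0
   vertex 1.4 0.1 1.8
  endloop
 endfacet
 facet normal 0.854 0.397 -0.336
  outer loop
   vertex 5.7 2.8 1.9
   vertex 5.1 3.5 1.2
   vertex 5.8 5.8 5.7
  endloop
 endfacet
 facet normal 0.966 -0.214 0.143
  outer loop
   vertex 5.7 2.8 1.9
   vertex 5.8 5.8 5.7
   vertex 5.3 2.4 4.0
  endloop
 endfacet
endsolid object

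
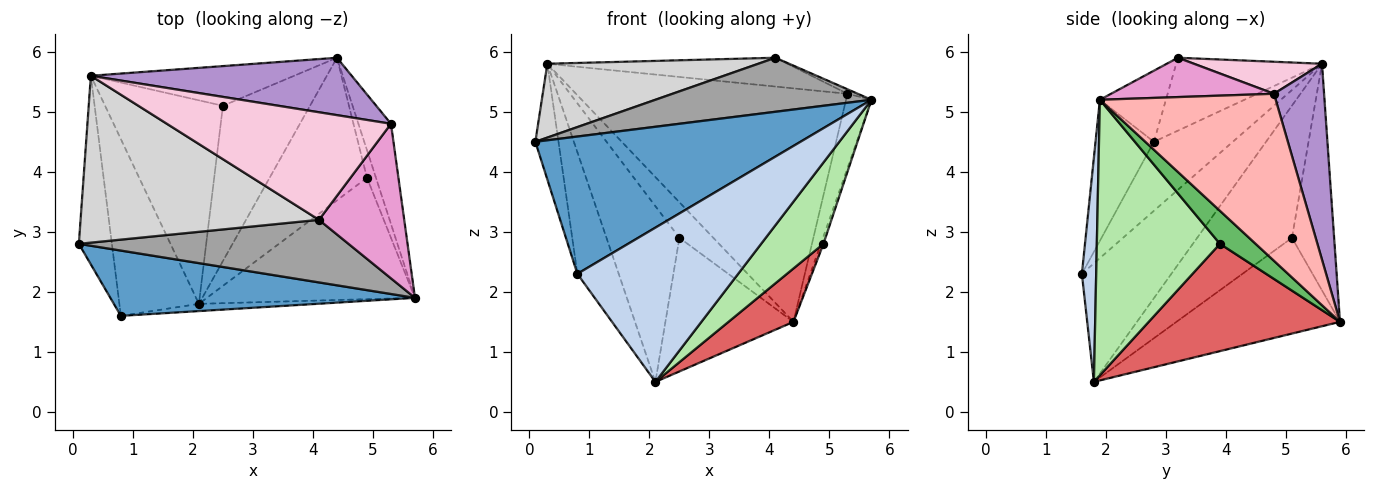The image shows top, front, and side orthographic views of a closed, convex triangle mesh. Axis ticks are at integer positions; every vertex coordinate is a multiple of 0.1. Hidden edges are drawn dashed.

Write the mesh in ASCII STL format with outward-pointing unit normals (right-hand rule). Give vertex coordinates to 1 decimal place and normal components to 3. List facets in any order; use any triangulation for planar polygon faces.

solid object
 facet normal -0.195 -0.886 0.421
  outer loop
   vertex 0.8 1.6 2.3
   vertex 5.7 1.9 5.2
   vertex 0.1 2.8 4.5
  endloop
 endfacet
 facet normal 0.089 -0.995 -0.047
  outer loop
   vertex 0.8 1.6 2.3
   vertex 2.1 1.8 0.5
   vertex 5.7 1.9 5.2
  endloop
 endfacet
 facet normal -0.872 0.256 -0.417
  outer loop
   vertex 0.8 1.6 2.3
   vertex 0.1 2.8 4.5
   vertex 0.3 5.6 5.8
  endloop
 endfacet
 facet normal -0.775 0.358 -0.520
  outer loop
   vertex 0.8 1.6 2.3
   vertex 0.3 5.6 5.8
   vertex 2.1 1.8 0.5
  endloop
 endfacet
 facet normal 0.962 0.070 -0.262
  outer loop
   vertex 4.9 3.9 2.8
   vertex 4.4 5.9 1.5
   vertex 5.7 1.9 5.2
  endloop
 endfacet
 facet normal 0.740 -0.375 -0.559
  outer loop
   vertex 4.9 3.9 2.8
   vertex 5.7 1.9 5.2
   vertex 2.1 1.8 0.5
  endloop
 endfacet
 facet normal 0.718 -0.244 -0.652
  outer loop
   vertex 4.9 3.9 2.8
   vertex 2.1 1.8 0.5
   vertex 4.4 5.9 1.5
  endloop
 endfacet
 facet normal 0.972 0.141 -0.189
  outer loop
   vertex 5.3 4.8 5.3
   vertex 5.7 1.9 5.2
   vertex 4.4 5.9 1.5
  endloop
 endfacet
 facet normal 0.176 0.956 0.235
  outer loop
   vertex 5.3 4.8 5.3
   vertex 4.4 5.9 1.5
   vertex 0.3 5.6 5.8
  endloop
 endfacet
 facet normal -0.640 0.501 -0.582
  outer loop
   vertex 2.5 5.1 2.9
   vertex 4.4 5.9 1.5
   vertex 2.1 1.8 0.5
  endloop
 endfacet
 facet normal -0.639 0.514 -0.573
  outer loop
   vertex 2.5 5.1 2.9
   vertex 0.3 5.6 5.8
   vertex 4.4 5.9 1.5
  endloop
 endfacet
 facet normal -0.647 0.498 -0.577
  outer loop
   vertex 2.5 5.1 2.9
   vertex 2.1 1.8 0.5
   vertex 0.3 5.6 5.8
  endloop
 endfacet
 facet normal 0.419 0.026 0.908
  outer loop
   vertex 4.1 3.2 5.9
   vertex 5.7 1.9 5.2
   vertex 5.3 4.8 5.3
  endloop
 endfacet
 facet normal 0.137 0.256 0.957
  outer loop
   vertex 4.1 3.2 5.9
   vertex 5.3 4.8 5.3
   vertex 0.3 5.6 5.8
  endloop
 endfacet
 facet normal -0.196 -0.641 0.742
  outer loop
   vertex 4.1 3.2 5.9
   vertex 0.1 2.8 4.5
   vertex 5.7 1.9 5.2
  endloop
 endfacet
 facet normal -0.269 -0.390 0.881
  outer loop
   vertex 4.1 3.2 5.9
   vertex 0.3 5.6 5.8
   vertex 0.1 2.8 4.5
  endloop
 endfacet
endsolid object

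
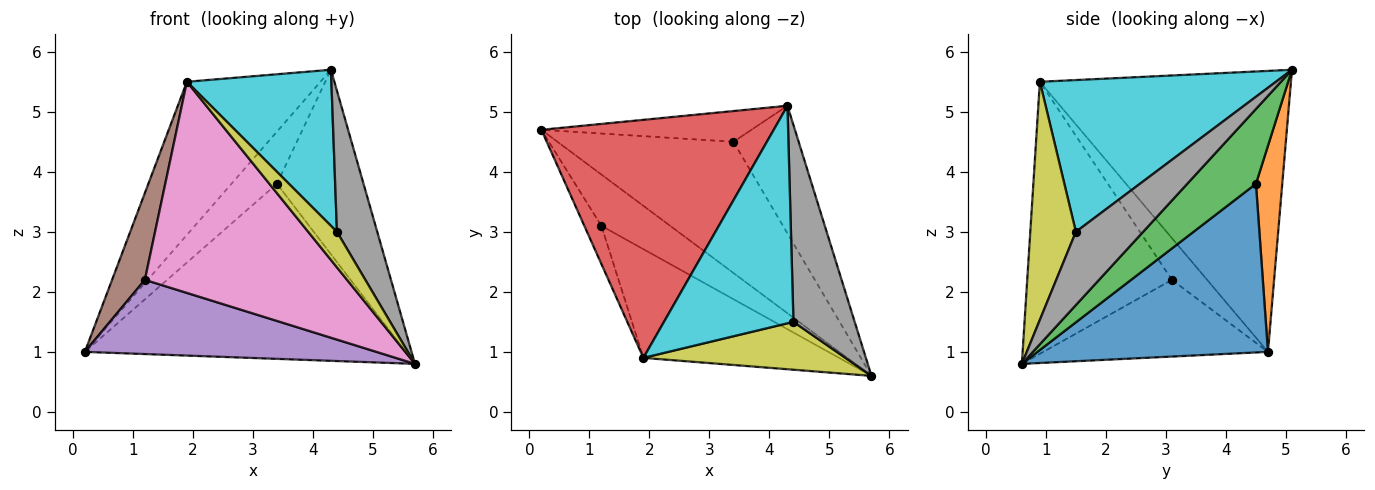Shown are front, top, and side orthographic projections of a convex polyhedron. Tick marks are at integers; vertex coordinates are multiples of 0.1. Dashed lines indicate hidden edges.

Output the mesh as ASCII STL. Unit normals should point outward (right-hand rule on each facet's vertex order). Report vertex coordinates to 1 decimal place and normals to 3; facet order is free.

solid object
 facet normal 0.498 0.694 -0.520
  outer loop
   vertex 3.4 4.5 3.8
   vertex 5.7 0.6 0.8
   vertex 0.2 4.7 1.0
  endloop
 endfacet
 facet normal 0.446 0.771 -0.455
  outer loop
   vertex 3.4 4.5 3.8
   vertex 0.2 4.7 1.0
   vertex 4.3 5.1 5.7
  endloop
 endfacet
 facet normal 0.547 0.689 -0.476
  outer loop
   vertex 3.4 4.5 3.8
   vertex 4.3 5.1 5.7
   vertex 5.7 0.6 0.8
  endloop
 endfacet
 facet normal -0.713 0.379 0.590
  outer loop
   vertex 1.9 0.9 5.5
   vertex 4.3 5.1 5.7
   vertex 0.2 4.7 1.0
  endloop
 endfacet
 facet normal -0.535 -0.695 -0.480
  outer loop
   vertex 1.2 3.1 2.2
   vertex 0.2 4.7 1.0
   vertex 5.7 0.6 0.8
  endloop
 endfacet
 facet normal -0.701 -0.653 -0.287
  outer loop
   vertex 1.2 3.1 2.2
   vertex 1.9 0.9 5.5
   vertex 0.2 4.7 1.0
  endloop
 endfacet
 facet normal -0.537 -0.750 -0.386
  outer loop
   vertex 1.2 3.1 2.2
   vertex 5.7 0.6 0.8
   vertex 1.9 0.9 5.5
  endloop
 endfacet
 facet normal 0.697 -0.418 0.583
  outer loop
   vertex 4.4 1.5 3.0
   vertex 5.7 0.6 0.8
   vertex 4.3 5.1 5.7
  endloop
 endfacet
 facet normal 0.687 -0.433 0.583
  outer loop
   vertex 4.4 1.5 3.0
   vertex 1.9 0.9 5.5
   vertex 5.7 0.6 0.8
  endloop
 endfacet
 facet normal 0.690 -0.422 0.588
  outer loop
   vertex 4.4 1.5 3.0
   vertex 4.3 5.1 5.7
   vertex 1.9 0.9 5.5
  endloop
 endfacet
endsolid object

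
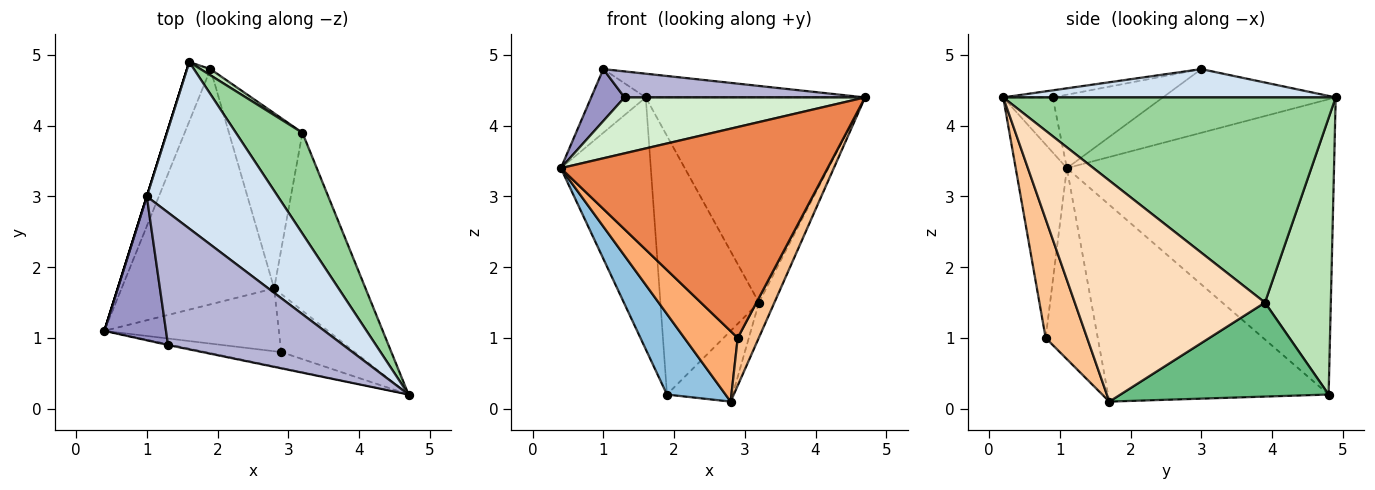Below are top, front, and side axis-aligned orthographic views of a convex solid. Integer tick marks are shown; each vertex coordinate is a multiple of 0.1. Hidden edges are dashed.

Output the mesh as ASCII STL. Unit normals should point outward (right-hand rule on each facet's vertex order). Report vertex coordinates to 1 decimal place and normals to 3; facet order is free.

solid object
 facet normal -0.945 0.318 -0.075
  outer loop
   vertex 1.9 4.8 0.2
   vertex 0.4 1.1 3.4
   vertex 1.6 4.9 4.4
  endloop
 endfacet
 facet normal -0.773 -0.205 -0.600
  outer loop
   vertex 1.9 4.8 0.2
   vertex 2.8 1.7 0.1
   vertex 0.4 1.1 3.4
  endloop
 endfacet
 facet normal -0.954 0.301 0.000
  outer loop
   vertex 1.0 3.0 4.8
   vertex 1.6 4.9 4.4
   vertex 0.4 1.1 3.4
  endloop
 endfacet
 facet normal 0.209 0.138 0.968
  outer loop
   vertex 1.0 3.0 4.8
   vertex 4.7 0.2 4.4
   vertex 1.6 4.9 4.4
  endloop
 endfacet
 facet normal -0.188 -0.979 -0.073
  outer loop
   vertex 2.9 0.8 1.0
   vertex 4.7 0.2 4.4
   vertex 0.4 1.1 3.4
  endloop
 endfacet
 facet normal -0.589 -0.603 -0.538
  outer loop
   vertex 2.9 0.8 1.0
   vertex 0.4 1.1 3.4
   vertex 2.8 1.7 0.1
  endloop
 endfacet
 facet normal 0.781 -0.396 -0.483
  outer loop
   vertex 2.9 0.8 1.0
   vertex 2.8 1.7 0.1
   vertex 4.7 0.2 4.4
  endloop
 endfacet
 facet normal 0.922 0.075 -0.381
  outer loop
   vertex 3.2 3.9 1.5
   vertex 4.7 0.2 4.4
   vertex 2.8 1.7 0.1
  endloop
 endfacet
 facet normal 0.765 0.241 -0.598
  outer loop
   vertex 3.2 3.9 1.5
   vertex 2.8 1.7 0.1
   vertex 1.9 4.8 0.2
  endloop
 endfacet
 facet normal 0.806 0.531 0.261
  outer loop
   vertex 3.2 3.9 1.5
   vertex 1.6 4.9 4.4
   vertex 4.7 0.2 4.4
  endloop
 endfacet
 facet normal 0.556 0.831 0.020
  outer loop
   vertex 3.2 3.9 1.5
   vertex 1.9 4.8 0.2
   vertex 1.6 4.9 4.4
  endloop
 endfacet
 facet normal -0.202 -0.979 -0.014
  outer loop
   vertex 1.3 0.9 4.4
   vertex 0.4 1.1 3.4
   vertex 4.7 0.2 4.4
  endloop
 endfacet
 facet normal -0.746 -0.226 0.626
  outer loop
   vertex 1.3 0.9 4.4
   vertex 1.0 3.0 4.8
   vertex 0.4 1.1 3.4
  endloop
 endfacet
 facet normal -0.040 -0.192 0.981
  outer loop
   vertex 1.3 0.9 4.4
   vertex 4.7 0.2 4.4
   vertex 1.0 3.0 4.8
  endloop
 endfacet
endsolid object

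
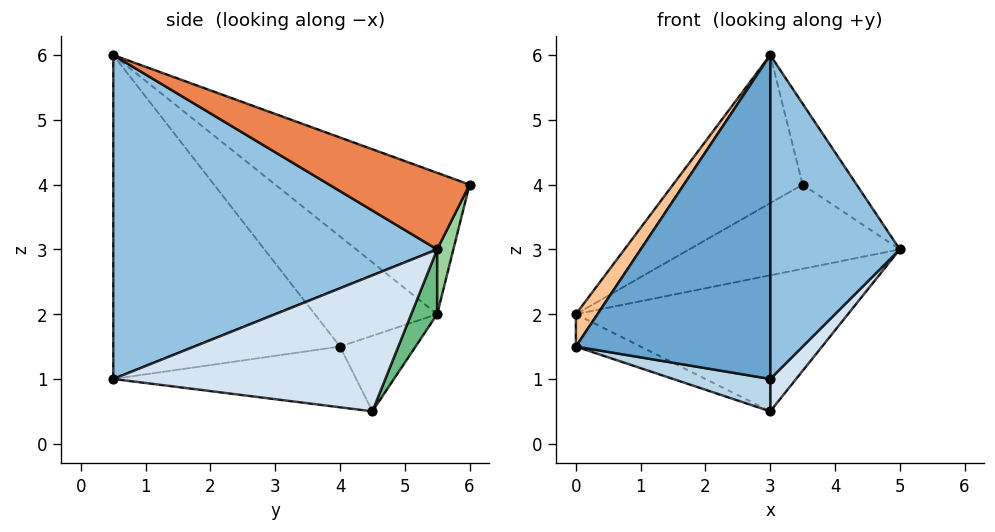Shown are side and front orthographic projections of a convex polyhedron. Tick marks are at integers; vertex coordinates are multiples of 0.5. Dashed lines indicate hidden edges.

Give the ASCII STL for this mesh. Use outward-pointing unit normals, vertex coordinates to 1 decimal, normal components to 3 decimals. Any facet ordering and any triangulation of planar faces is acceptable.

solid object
 facet normal -0.759 -0.651 0.000
  outer loop
   vertex 3.0 0.5 6.0
   vertex 0.0 4.0 1.5
   vertex 3.0 0.5 1.0
  endloop
 endfacet
 facet normal 0.928 -0.371 0.000
  outer loop
   vertex 3.0 0.5 6.0
   vertex 3.0 0.5 1.0
   vertex 5.0 5.5 3.0
  endloop
 endfacet
 facet normal -0.296 -0.118 -0.948
  outer loop
   vertex 3.0 4.5 0.5
   vertex 3.0 0.5 1.0
   vertex 0.0 4.0 1.5
  endloop
 endfacet
 facet normal 0.793 -0.076 -0.604
  outer loop
   vertex 3.0 4.5 0.5
   vertex 5.0 5.5 3.0
   vertex 3.0 0.5 1.0
  endloop
 endfacet
 facet normal 0.592 0.228 0.774
  outer loop
   vertex 3.5 6.0 4.0
   vertex 3.0 0.5 6.0
   vertex 5.0 5.5 3.0
  endloop
 endfacet
 facet normal -0.346 0.297 -0.890
  outer loop
   vertex 0.0 5.5 2.0
   vertex 3.0 4.5 0.5
   vertex 0.0 4.0 1.5
  endloop
 endfacet
 facet normal -0.873 -0.154 0.462
  outer loop
   vertex 0.0 5.5 2.0
   vertex 0.0 4.0 1.5
   vertex 3.0 0.5 6.0
  endloop
 endfacet
 facet normal -0.503 0.335 0.797
  outer loop
   vertex 0.0 5.5 2.0
   vertex 3.0 0.5 6.0
   vertex 3.5 6.0 4.0
  endloop
 endfacet
 facet normal 0.086 0.900 -0.428
  outer loop
   vertex 0.0 5.5 2.0
   vertex 5.0 5.5 3.0
   vertex 3.0 4.5 0.5
  endloop
 endfacet
 facet normal 0.072 0.931 -0.358
  outer loop
   vertex 0.0 5.5 2.0
   vertex 3.5 6.0 4.0
   vertex 5.0 5.5 3.0
  endloop
 endfacet
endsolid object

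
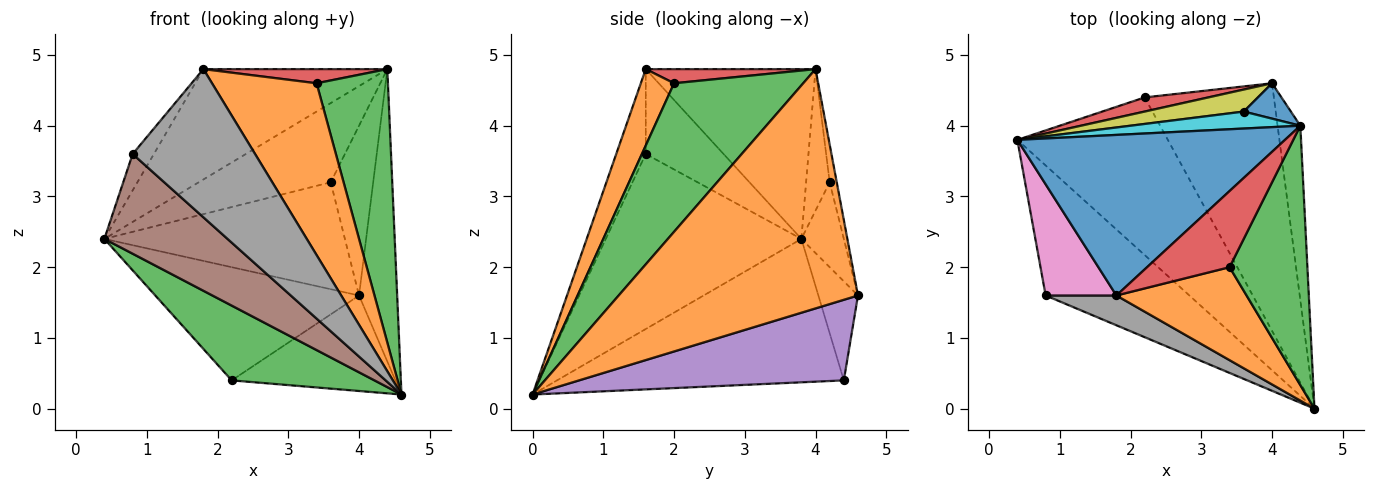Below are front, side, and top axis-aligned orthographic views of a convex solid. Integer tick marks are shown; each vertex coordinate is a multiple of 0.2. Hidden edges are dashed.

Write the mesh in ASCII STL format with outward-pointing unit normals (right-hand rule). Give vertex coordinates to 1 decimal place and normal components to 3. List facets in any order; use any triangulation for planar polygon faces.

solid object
 facet normal -0.463 0.502 0.730
  outer loop
   vertex 4.4 4.0 4.8
   vertex 0.4 3.8 2.4
   vertex 1.8 1.6 4.8
  endloop
 endfacet
 facet normal 0.983 0.157 -0.094
  outer loop
   vertex 4.4 4.0 4.8
   vertex 4.6 0.0 0.2
   vertex 4.0 4.6 1.6
  endloop
 endfacet
 facet normal -0.652 -0.325 -0.685
  outer loop
   vertex 2.2 4.4 0.4
   vertex 4.6 0.0 0.2
   vertex 0.4 3.8 2.4
  endloop
 endfacet
 facet normal -0.189 0.974 0.122
  outer loop
   vertex 2.2 4.4 0.4
   vertex 0.4 3.8 2.4
   vertex 4.0 4.6 1.6
  endloop
 endfacet
 facet normal 0.503 0.311 -0.806
  outer loop
   vertex 2.2 4.4 0.4
   vertex 4.0 4.6 1.6
   vertex 4.6 0.0 0.2
  endloop
 endfacet
 facet normal -0.695 -0.438 -0.571
  outer loop
   vertex 0.8 1.6 3.6
   vertex 0.4 3.8 2.4
   vertex 4.6 0.0 0.2
  endloop
 endfacet
 facet normal -0.752 0.205 0.627
  outer loop
   vertex 0.8 1.6 3.6
   vertex 1.8 1.6 4.8
   vertex 0.4 3.8 2.4
  endloop
 endfacet
 facet normal -0.230 -0.954 0.192
  outer loop
   vertex 0.8 1.6 3.6
   vertex 4.6 0.0 0.2
   vertex 1.8 1.6 4.8
  endloop
 endfacet
 facet normal -0.170 0.965 0.199
  outer loop
   vertex 3.6 4.2 3.2
   vertex 4.0 4.6 1.6
   vertex 0.4 3.8 2.4
  endloop
 endfacet
 facet normal -0.172 0.963 0.206
  outer loop
   vertex 3.6 4.2 3.2
   vertex 0.4 3.8 2.4
   vertex 4.4 4.0 4.8
  endloop
 endfacet
 facet normal -0.161 0.966 0.201
  outer loop
   vertex 3.6 4.2 3.2
   vertex 4.4 4.0 4.8
   vertex 4.0 4.6 1.6
  endloop
 endfacet
 facet normal 0.269 -0.847 0.458
  outer loop
   vertex 3.4 2.0 4.6
   vertex 1.8 1.6 4.8
   vertex 4.6 0.0 0.2
  endloop
 endfacet
 facet normal 0.796 -0.440 0.417
  outer loop
   vertex 3.4 2.0 4.6
   vertex 4.6 0.0 0.2
   vertex 4.4 4.0 4.8
  endloop
 endfacet
 facet normal 0.166 -0.180 0.970
  outer loop
   vertex 3.4 2.0 4.6
   vertex 4.4 4.0 4.8
   vertex 1.8 1.6 4.8
  endloop
 endfacet
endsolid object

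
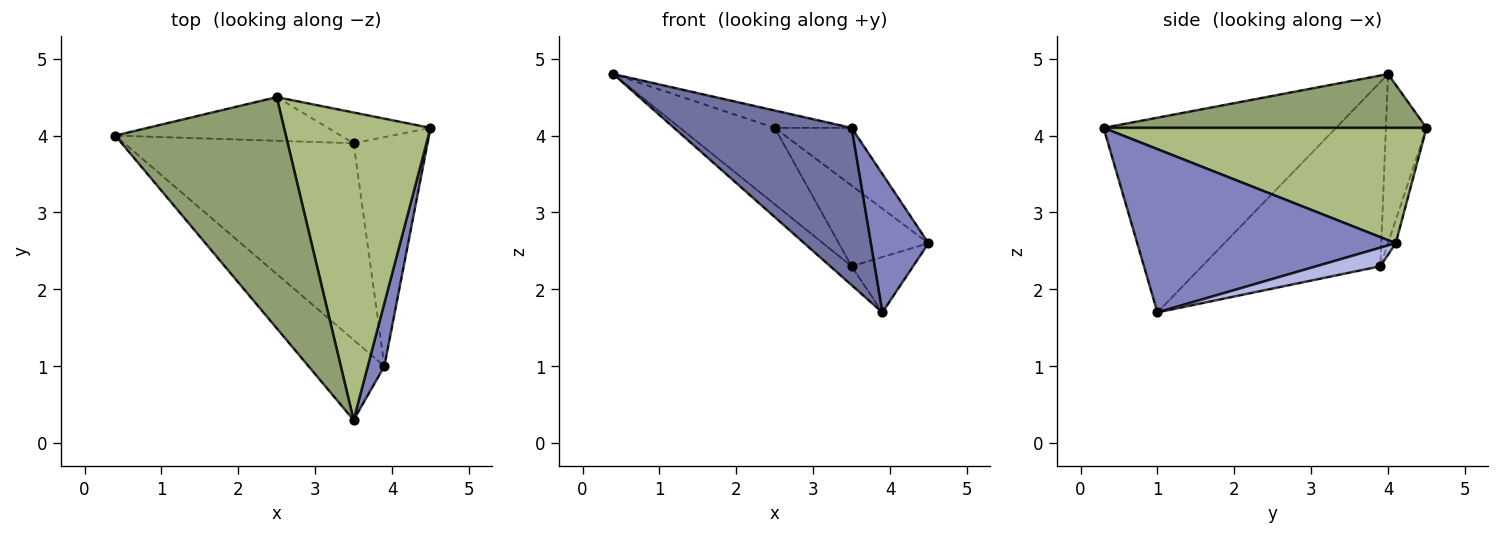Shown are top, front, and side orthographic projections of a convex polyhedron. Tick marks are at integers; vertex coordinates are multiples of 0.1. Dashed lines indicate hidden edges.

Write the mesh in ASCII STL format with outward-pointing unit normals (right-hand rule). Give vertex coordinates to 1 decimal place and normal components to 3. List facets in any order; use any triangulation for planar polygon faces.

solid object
 facet normal -0.759 -0.580 -0.296
  outer loop
   vertex 3.9 1.0 1.7
   vertex 3.5 0.3 4.1
   vertex 0.4 4.0 4.8
  endloop
 endfacet
 facet normal 0.971 -0.217 0.099
  outer loop
   vertex 3.9 1.0 1.7
   vertex 4.5 4.1 2.6
   vertex 3.5 0.3 4.1
  endloop
 endfacet
 facet normal -0.625 0.075 -0.777
  outer loop
   vertex 3.5 3.9 2.3
   vertex 3.9 1.0 1.7
   vertex 0.4 4.0 4.8
  endloop
 endfacet
 facet normal 0.238 0.228 -0.944
  outer loop
   vertex 3.5 3.9 2.3
   vertex 4.5 4.1 2.6
   vertex 3.9 1.0 1.7
  endloop
 endfacet
 facet normal 0.300 0.071 0.951
  outer loop
   vertex 2.5 4.5 4.1
   vertex 0.4 4.0 4.8
   vertex 3.5 0.3 4.1
  endloop
 endfacet
 facet normal 0.612 0.146 0.777
  outer loop
   vertex 2.5 4.5 4.1
   vertex 3.5 0.3 4.1
   vertex 4.5 4.1 2.6
  endloop
 endfacet
 facet normal -0.349 0.814 -0.465
  outer loop
   vertex 2.5 4.5 4.1
   vertex 3.5 3.9 2.3
   vertex 0.4 4.0 4.8
  endloop
 endfacet
 facet normal -0.080 0.932 -0.355
  outer loop
   vertex 2.5 4.5 4.1
   vertex 4.5 4.1 2.6
   vertex 3.5 3.9 2.3
  endloop
 endfacet
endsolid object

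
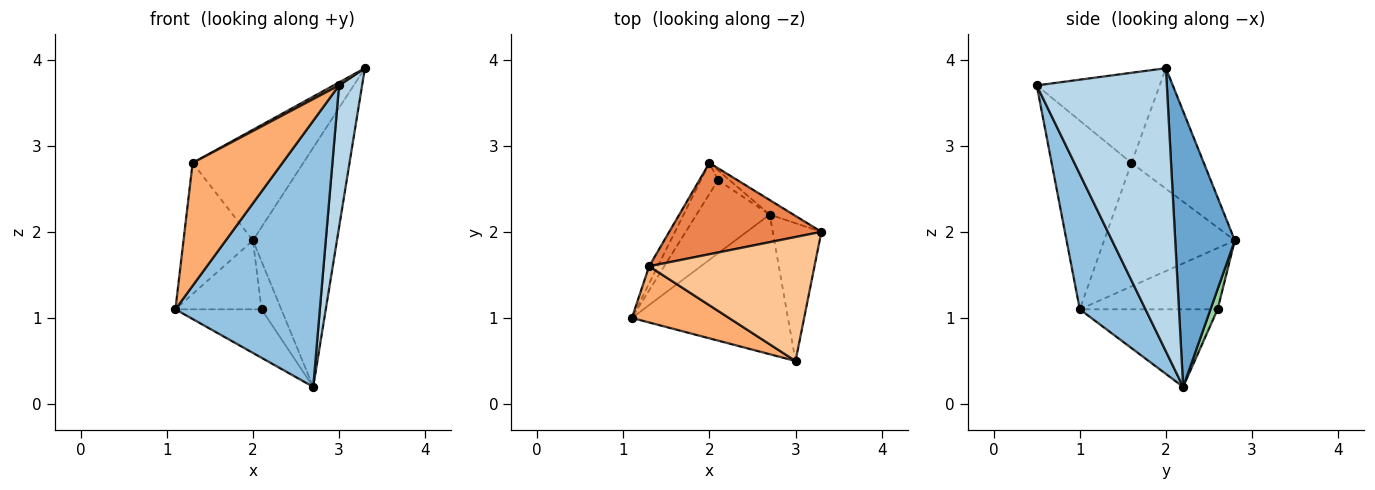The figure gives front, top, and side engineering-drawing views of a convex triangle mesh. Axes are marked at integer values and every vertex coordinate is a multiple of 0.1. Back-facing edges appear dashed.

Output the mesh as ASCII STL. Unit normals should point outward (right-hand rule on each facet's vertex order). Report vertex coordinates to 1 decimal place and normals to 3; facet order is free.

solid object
 facet normal 0.578 0.815 -0.050
  outer loop
   vertex 2.7 2.2 0.2
   vertex 2.0 2.8 1.9
   vertex 3.3 2.0 3.9
  endloop
 endfacet
 facet normal 0.374 -0.821 -0.431
  outer loop
   vertex 3.0 0.5 3.7
   vertex 1.1 1.0 1.1
   vertex 2.7 2.2 0.2
  endloop
 endfacet
 facet normal 0.971 -0.172 -0.167
  outer loop
   vertex 3.0 0.5 3.7
   vertex 2.7 2.2 0.2
   vertex 3.3 2.0 3.9
  endloop
 endfacet
 facet normal -0.882 0.468 -0.062
  outer loop
   vertex 1.3 1.6 2.8
   vertex 2.0 2.8 1.9
   vertex 1.1 1.0 1.1
  endloop
 endfacet
 facet normal -0.450 0.689 0.568
  outer loop
   vertex 1.3 1.6 2.8
   vertex 3.3 2.0 3.9
   vertex 2.0 2.8 1.9
  endloop
 endfacet
 facet normal -0.629 -0.707 0.324
  outer loop
   vertex 1.3 1.6 2.8
   vertex 1.1 1.0 1.1
   vertex 3.0 0.5 3.7
  endloop
 endfacet
 facet normal -0.479 -0.021 0.878
  outer loop
   vertex 1.3 1.6 2.8
   vertex 3.0 0.5 3.7
   vertex 3.3 2.0 3.9
  endloop
 endfacet
 facet normal -0.825 0.516 -0.232
  outer loop
   vertex 2.1 2.6 1.1
   vertex 1.1 1.0 1.1
   vertex 2.0 2.8 1.9
  endloop
 endfacet
 facet normal -0.662 0.414 -0.625
  outer loop
   vertex 2.1 2.6 1.1
   vertex 2.7 2.2 0.2
   vertex 1.1 1.0 1.1
  endloop
 endfacet
 facet normal 0.332 0.924 -0.190
  outer loop
   vertex 2.1 2.6 1.1
   vertex 2.0 2.8 1.9
   vertex 2.7 2.2 0.2
  endloop
 endfacet
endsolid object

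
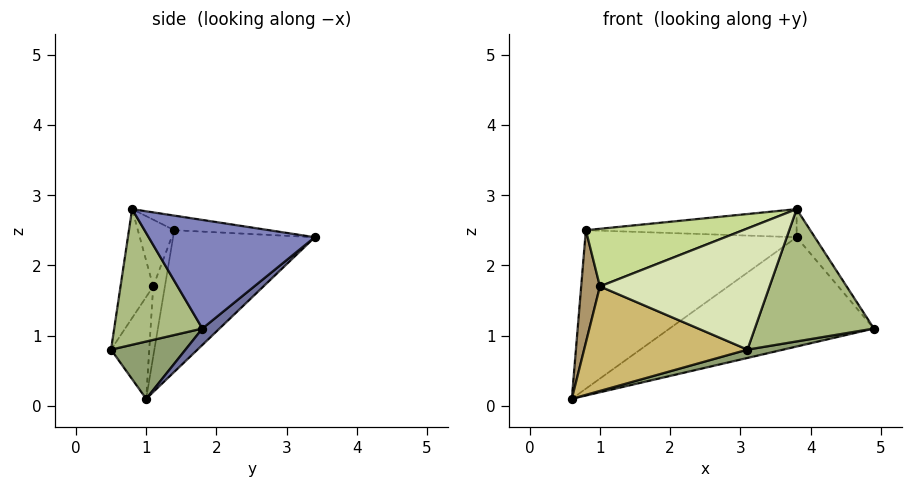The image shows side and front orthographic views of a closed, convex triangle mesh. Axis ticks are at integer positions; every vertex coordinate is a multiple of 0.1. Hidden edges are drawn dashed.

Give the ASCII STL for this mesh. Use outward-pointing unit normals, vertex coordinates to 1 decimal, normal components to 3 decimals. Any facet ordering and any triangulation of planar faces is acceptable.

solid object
 facet normal 0.055 0.652 -0.756
  outer loop
   vertex 3.8 3.4 2.4
   vertex 4.9 1.8 1.1
   vertex 0.6 1.0 0.1
  endloop
 endfacet
 facet normal 0.812 0.089 0.577
  outer loop
   vertex 3.8 0.8 2.8
   vertex 4.9 1.8 1.1
   vertex 3.8 3.4 2.4
  endloop
 endfacet
 facet normal -0.554 0.827 -0.092
  outer loop
   vertex 0.8 1.4 2.5
   vertex 3.8 3.4 2.4
   vertex 0.6 1.0 0.1
  endloop
 endfacet
 facet normal -0.068 0.152 0.986
  outer loop
   vertex 0.8 1.4 2.5
   vertex 3.8 0.8 2.8
   vertex 3.8 3.4 2.4
  endloop
 endfacet
 facet normal 0.246 -0.118 -0.962
  outer loop
   vertex 3.1 0.5 0.8
   vertex 0.6 1.0 0.1
   vertex 4.9 1.8 1.1
  endloop
 endfacet
 facet normal 0.593 -0.801 -0.087
  outer loop
   vertex 3.1 0.5 0.8
   vertex 4.9 1.8 1.1
   vertex 3.8 0.8 2.8
  endloop
 endfacet
 facet normal -0.216 -0.931 0.295
  outer loop
   vertex 1.0 1.1 1.7
   vertex 3.8 0.8 2.8
   vertex 0.8 1.4 2.5
  endloop
 endfacet
 facet normal -0.185 -0.960 0.209
  outer loop
   vertex 1.0 1.1 1.7
   vertex 3.1 0.5 0.8
   vertex 3.8 0.8 2.8
  endloop
 endfacet
 facet normal -0.521 -0.834 0.182
  outer loop
   vertex 1.0 1.1 1.7
   vertex 0.8 1.4 2.5
   vertex 0.6 1.0 0.1
  endloop
 endfacet
 facet normal -0.226 -0.967 0.117
  outer loop
   vertex 1.0 1.1 1.7
   vertex 0.6 1.0 0.1
   vertex 3.1 0.5 0.8
  endloop
 endfacet
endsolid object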